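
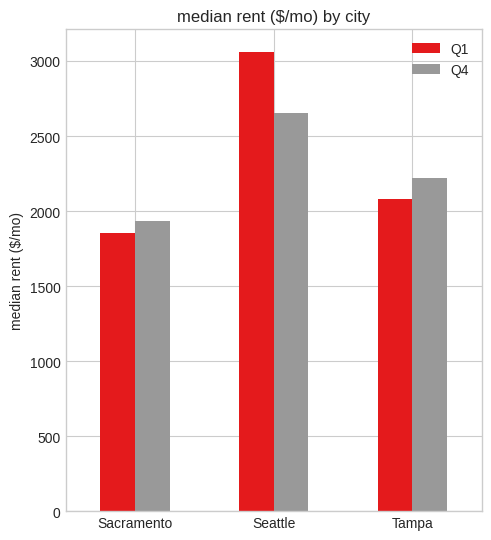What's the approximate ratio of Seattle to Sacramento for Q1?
≈ 1.5×

Seattle ≈ 3000, Sacramento ≈ 2000; 3000/2000 ≈ 1.5.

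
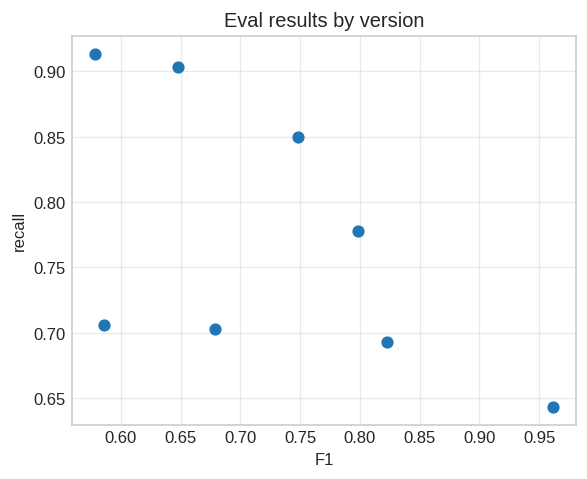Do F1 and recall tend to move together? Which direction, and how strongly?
negative, moderate

Points are negatively correlated; moderate (|r| ≈ 0.6).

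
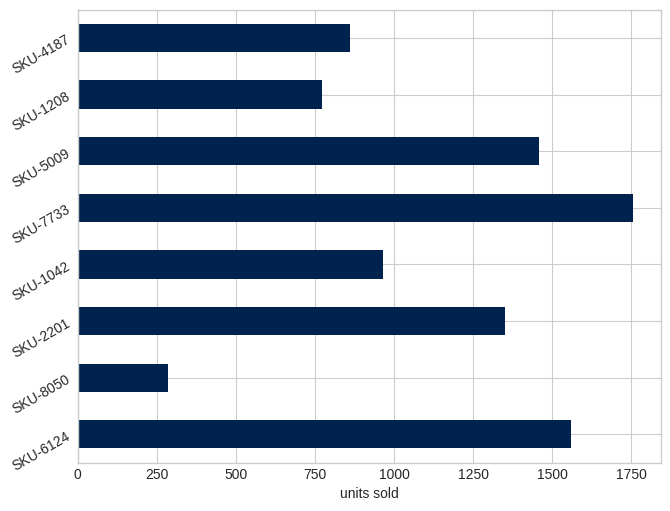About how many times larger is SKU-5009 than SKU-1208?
≈ 1.75×

SKU-5009 ≈ 1400, SKU-1208 ≈ 800; 1400/800 ≈ 1.75.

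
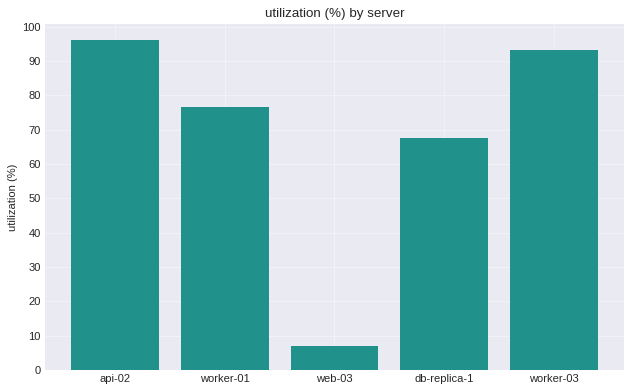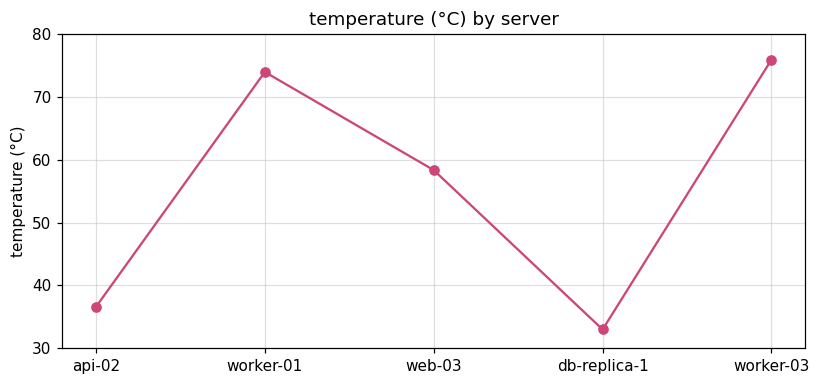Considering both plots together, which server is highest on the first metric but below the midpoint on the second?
Chart 2 median temperature (°C) ≈ 60; below-median servers: api-02, db-replica-1. Among those, api-02 has the highest utilization (%) (≈ 100).

api-02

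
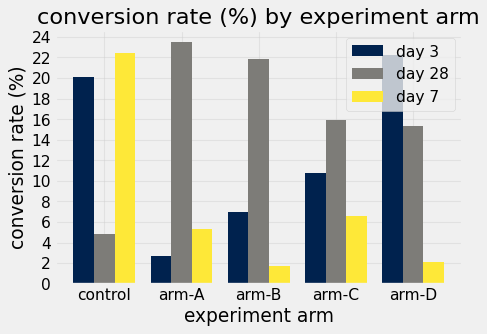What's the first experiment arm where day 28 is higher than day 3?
control: day 28 ≈ 4 vs day 3 ≈ 20 (not yet); arm-A: day 28 ≈ 24 vs day 3 ≈ 2 (first crossover).

arm-A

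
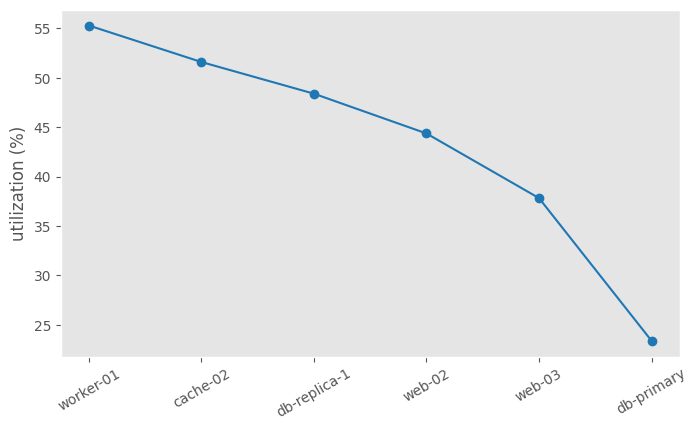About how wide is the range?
≈ 30

Max worker-01 ≈ 55, min db-primary ≈ 25; range ≈ 30.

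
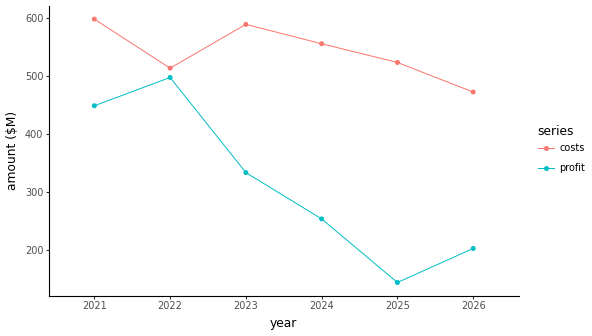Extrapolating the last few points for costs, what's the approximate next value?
Last three: 550, 500, 450 → slope ≈ -50/step → next ≈ 400.

≈ 400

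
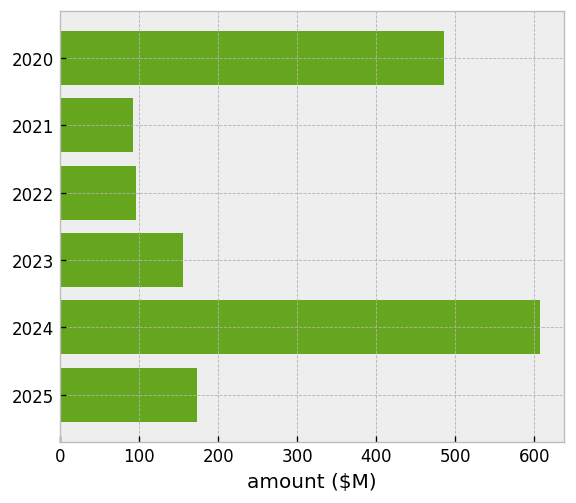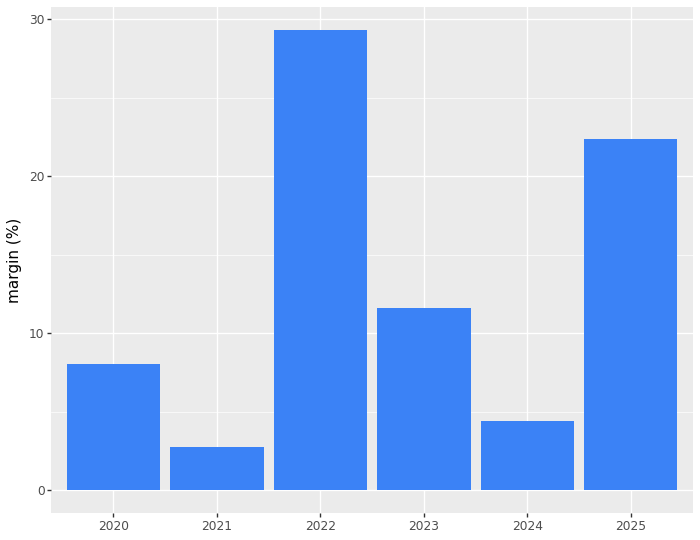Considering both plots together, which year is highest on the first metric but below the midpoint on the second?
2024

Chart 2 median margin (%) ≈ 10; below-median years: 2020, 2021, 2024. Among those, 2024 has the highest amount ($M) (≈ 600).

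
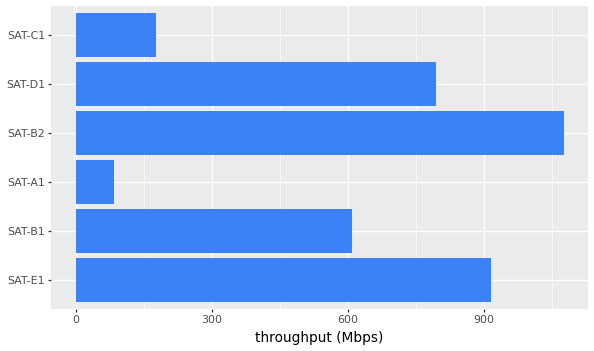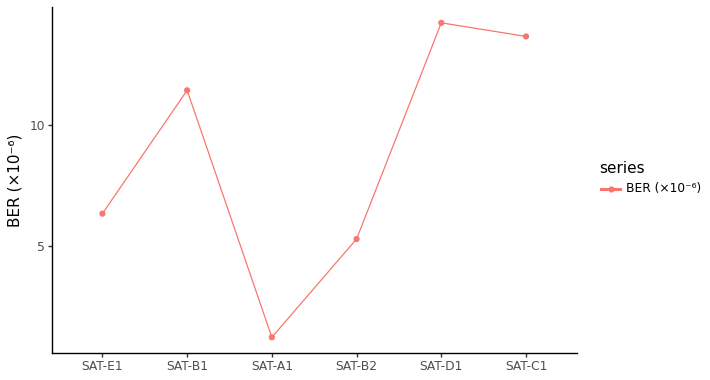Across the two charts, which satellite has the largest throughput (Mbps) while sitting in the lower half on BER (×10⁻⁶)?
SAT-B2

Chart 2 median BER (×10⁻⁶) ≈ 8; below-median satellites: SAT-E1, SAT-A1, SAT-B2. Among those, SAT-B2 has the highest throughput (Mbps) (≈ 1100).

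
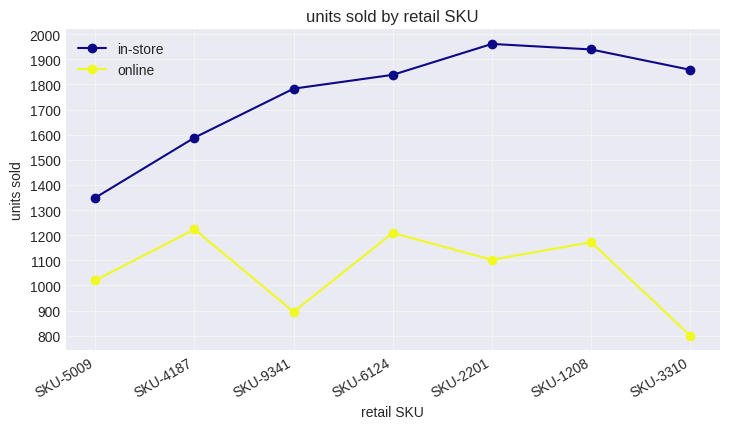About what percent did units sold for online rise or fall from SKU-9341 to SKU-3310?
SKU-9341 ≈ 900, SKU-3310 ≈ 800; (800 − 900) / 900 ≈ -11.1%.

≈ -11.1%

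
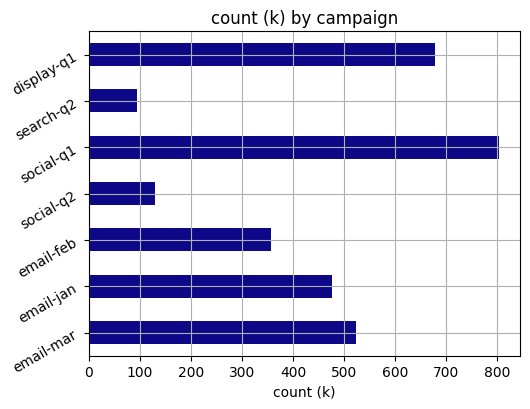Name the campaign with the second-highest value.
display-q1

Top 3: social-q1 ≈ 800, display-q1 ≈ 700, email-mar ≈ 500.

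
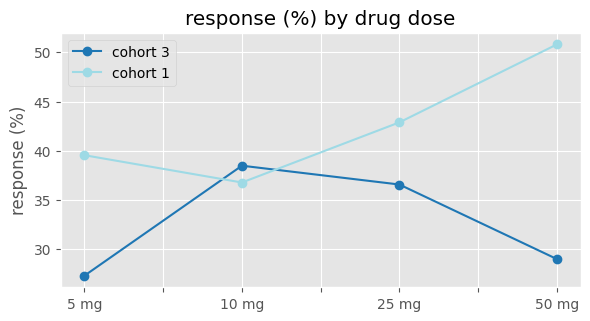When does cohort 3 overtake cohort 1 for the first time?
10 mg

5 mg: cohort 3 ≈ 28 vs cohort 1 ≈ 40 (not yet); 10 mg: cohort 3 ≈ 38 vs cohort 1 ≈ 36 (first crossover).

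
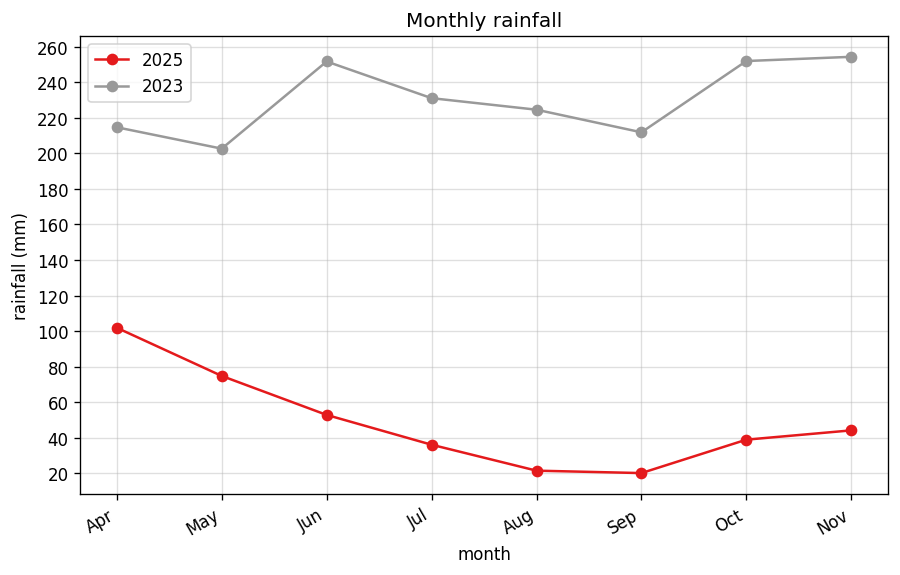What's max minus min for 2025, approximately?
Max Apr ≈ 100, min Sep ≈ 20; range ≈ 80.

≈ 80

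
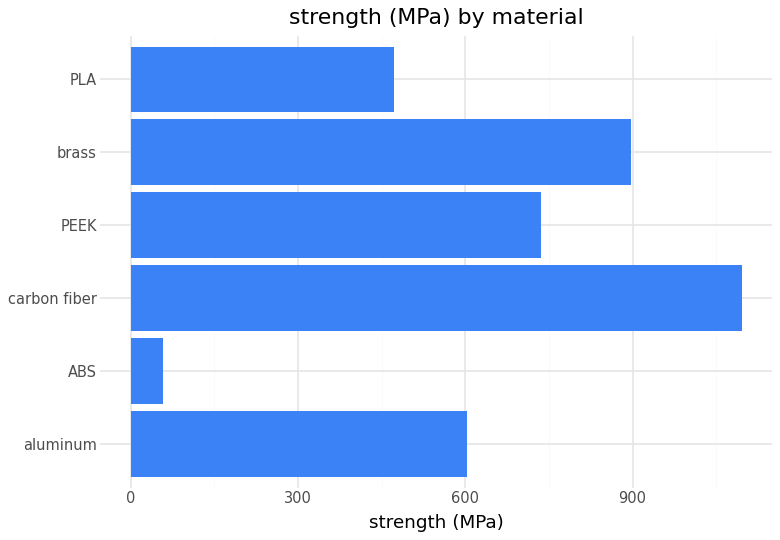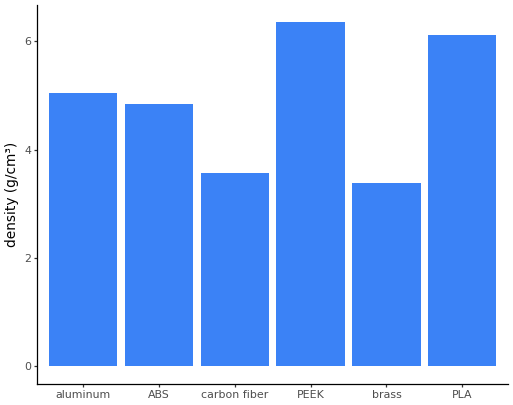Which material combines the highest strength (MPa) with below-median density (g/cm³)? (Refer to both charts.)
Chart 2 median density (g/cm³) ≈ 5; below-median materials: ABS, carbon fiber, brass. Among those, carbon fiber has the highest strength (MPa) (≈ 1000).

carbon fiber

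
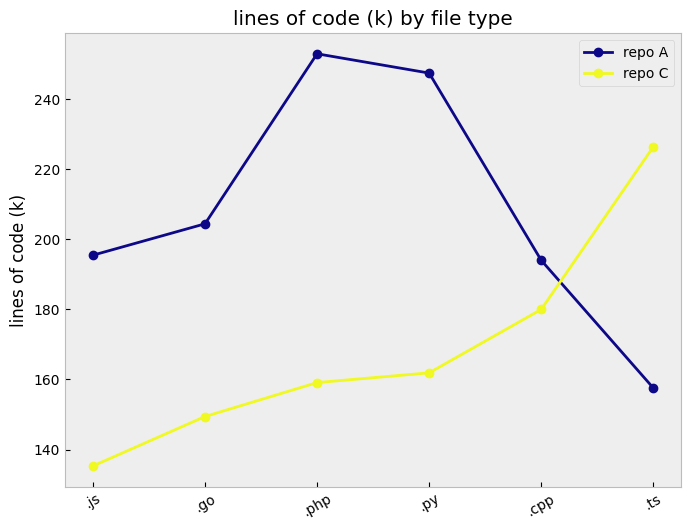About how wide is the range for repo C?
Max .ts ≈ 230, min .js ≈ 140; range ≈ 90.

≈ 90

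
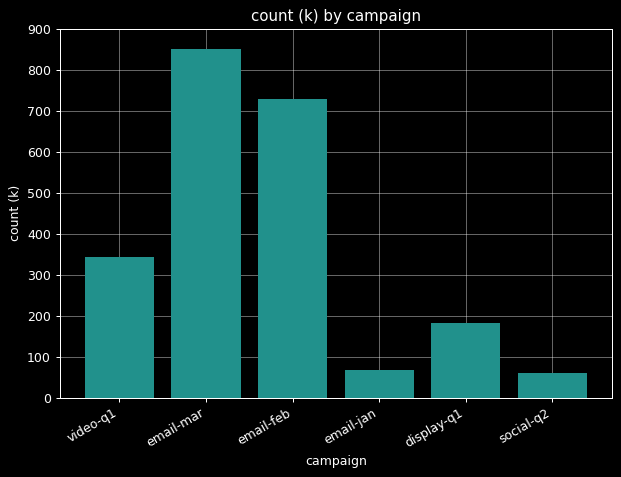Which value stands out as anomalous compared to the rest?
email-mar ≈ 800; the rest sit between ≈ 100 and ≈ 700.

email-mar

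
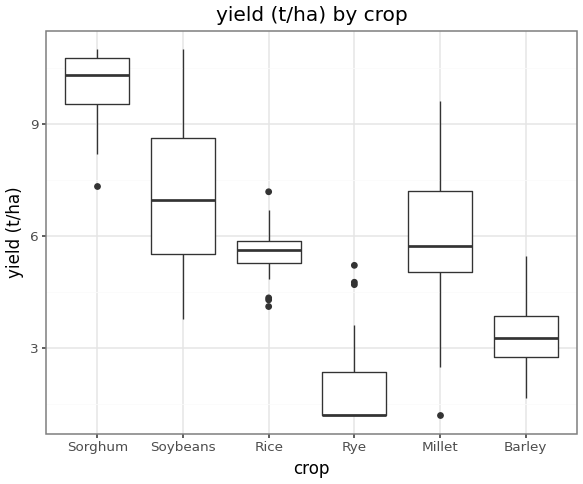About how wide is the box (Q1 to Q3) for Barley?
≈ 1

Q3 ≈ 4, Q1 ≈ 3; IQR ≈ 1.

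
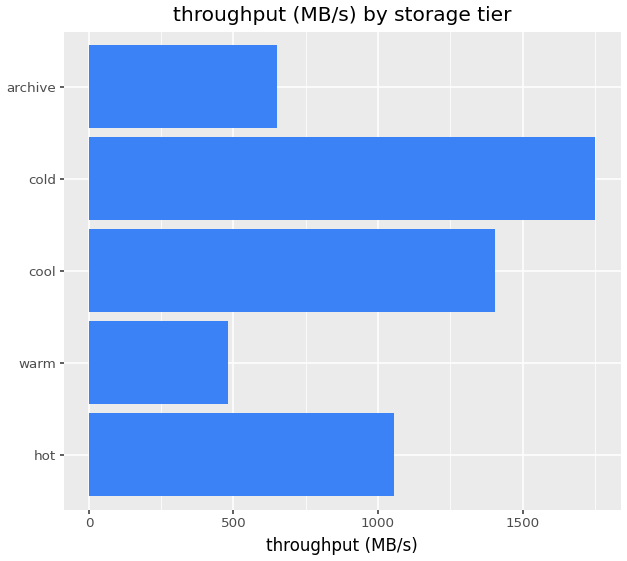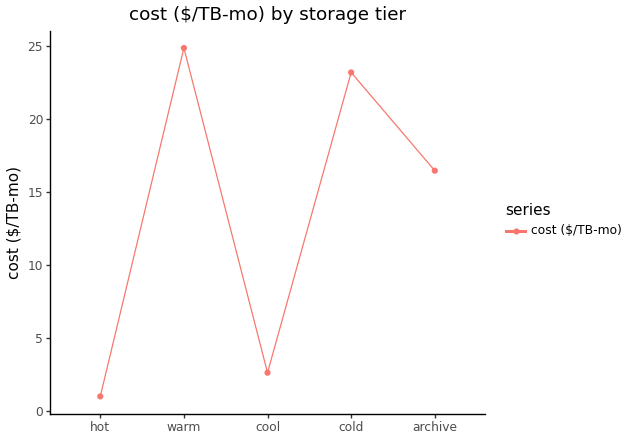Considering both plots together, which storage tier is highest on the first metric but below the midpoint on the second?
cool

Chart 2 median cost ($/TB-mo) ≈ 15; below-median storage tiers: hot, cool. Among those, cool has the highest throughput (MB/s) (≈ 1400).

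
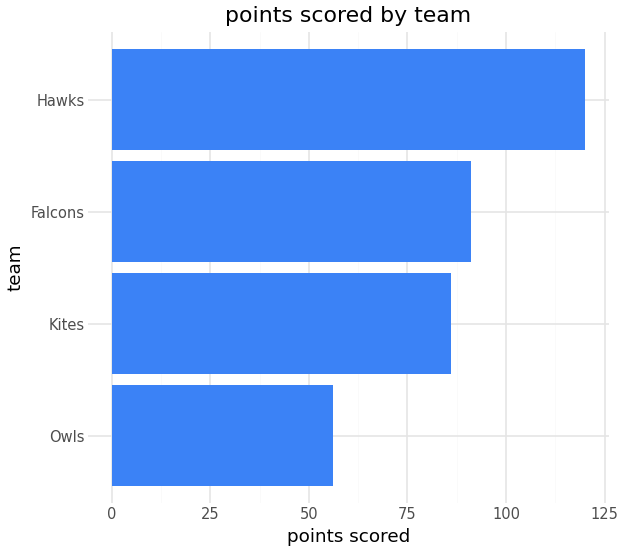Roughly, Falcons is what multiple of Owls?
Falcons ≈ 90, Owls ≈ 60; 90/60 ≈ 1.5.

≈ 1.5×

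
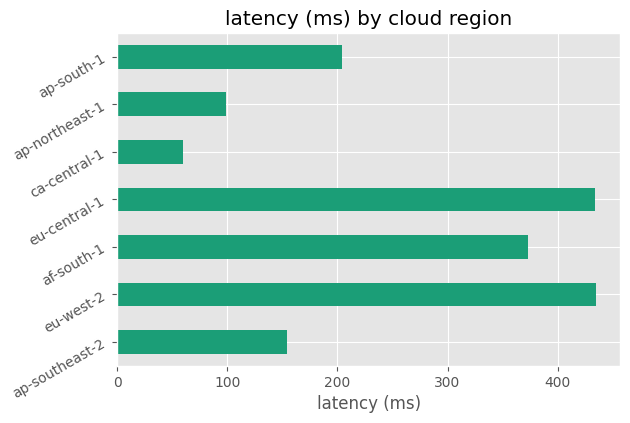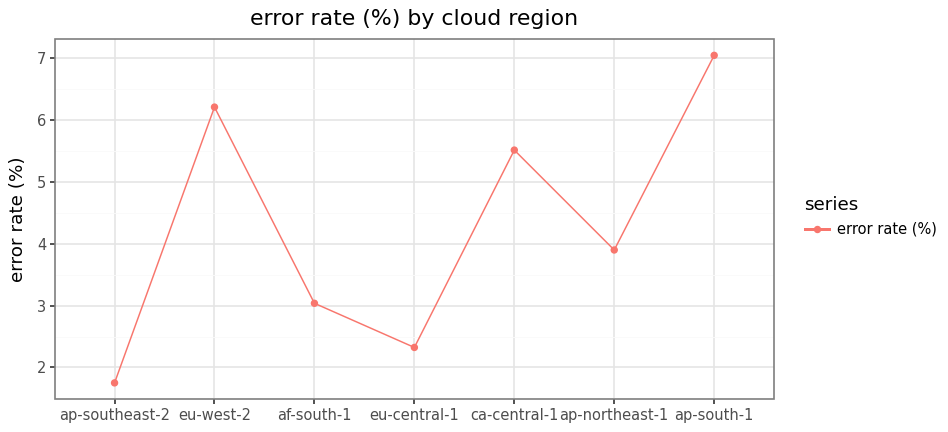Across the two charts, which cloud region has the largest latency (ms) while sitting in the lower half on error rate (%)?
eu-central-1

Chart 2 median error rate (%) ≈ 4; below-median cloud regions: ap-southeast-2, af-south-1, eu-central-1. Among those, eu-central-1 has the highest latency (ms) (≈ 450).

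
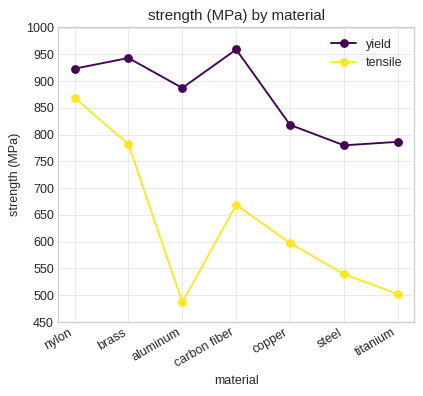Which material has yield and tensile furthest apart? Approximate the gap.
aluminum: yield ≈ 900, tensile ≈ 500 → gap ≈ 400. Next-largest (carbon fiber) is only ≈ 300.

aluminum, ≈ 400 MPa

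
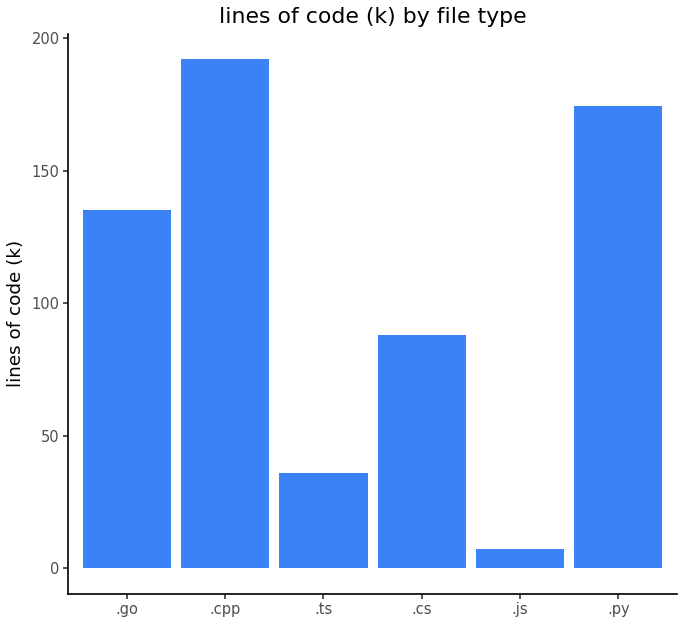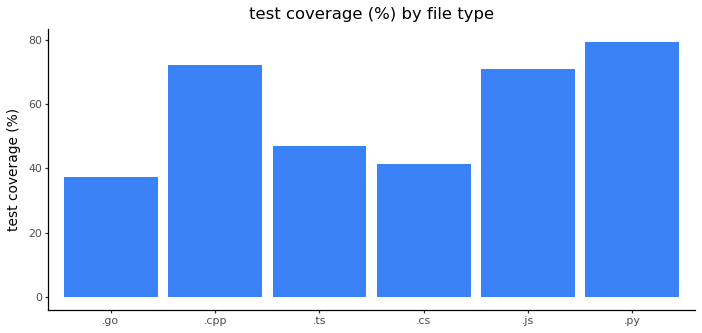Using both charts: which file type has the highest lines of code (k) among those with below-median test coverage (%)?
.go

Chart 2 median test coverage (%) ≈ 60; below-median file types: .go, .ts, .cs. Among those, .go has the highest lines of code (k) (≈ 140).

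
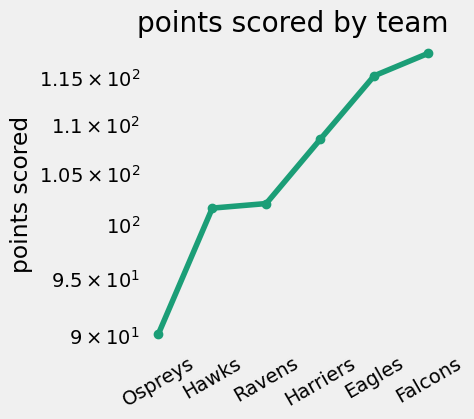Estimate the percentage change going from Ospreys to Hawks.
Ospreys ≈ 90, Hawks ≈ 100; (100 − 90) / 90 ≈ +11.1%.

≈ +11.1%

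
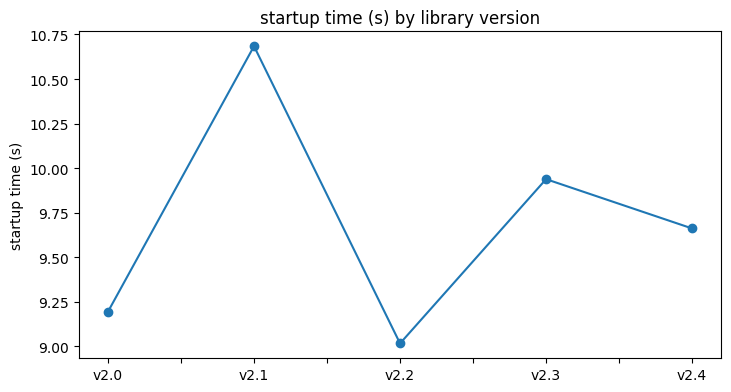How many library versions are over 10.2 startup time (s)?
1

Above 10.2: v2.1.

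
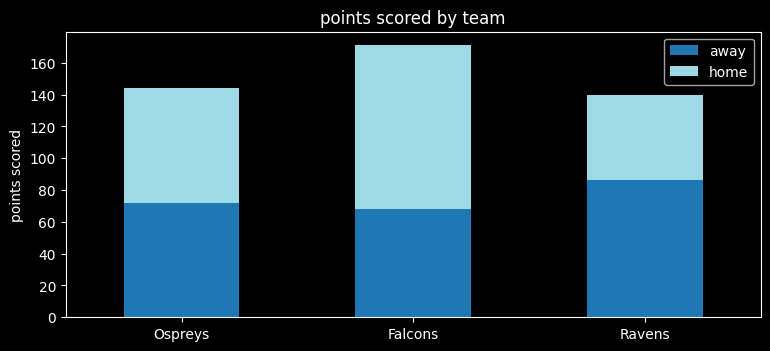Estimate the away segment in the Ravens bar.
≈ 80

away top ≈ 80, bottom ≈ 0; segment ≈ 80.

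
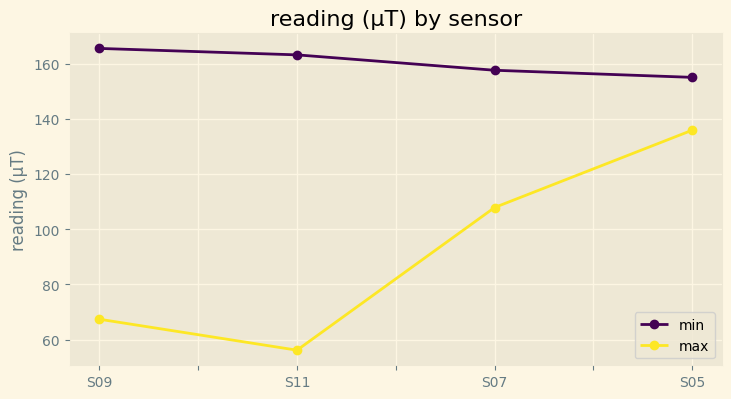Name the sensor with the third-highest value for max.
S09

Top 4 for max: S05 ≈ 140, S07 ≈ 110, S09 ≈ 70, S11 ≈ 60.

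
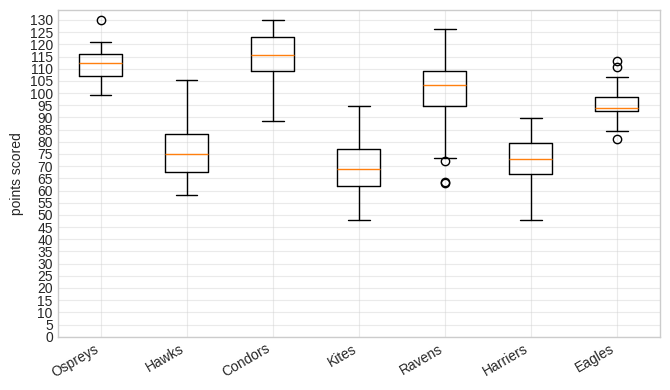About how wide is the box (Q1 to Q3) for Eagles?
≈ 5

Q3 ≈ 100, Q1 ≈ 95; IQR ≈ 5.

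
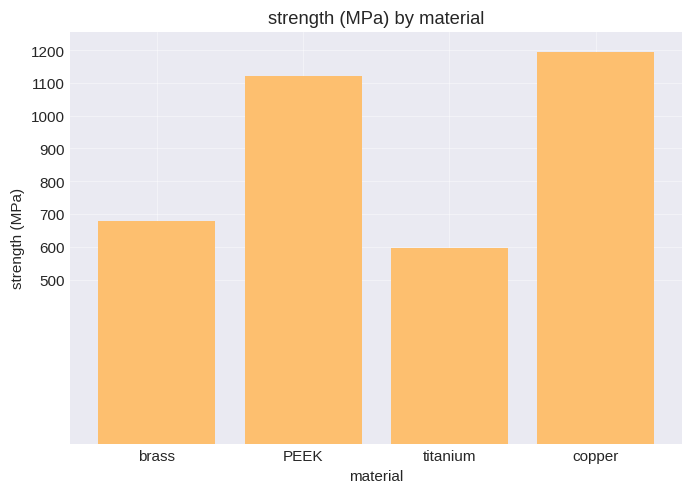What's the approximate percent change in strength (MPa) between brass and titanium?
≈ -14.3%

brass ≈ 700, titanium ≈ 600; (600 − 700) / 700 ≈ -14.3%.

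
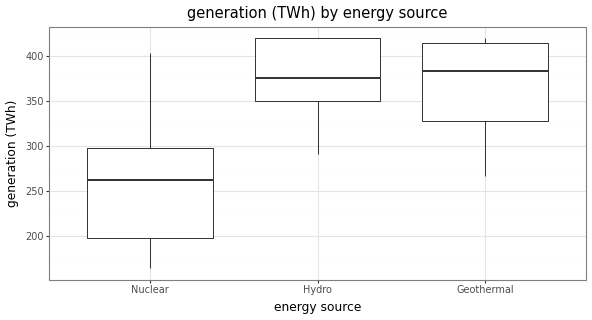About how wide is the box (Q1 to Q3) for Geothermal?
≈ 100

Q3 ≈ 420, Q1 ≈ 320; IQR ≈ 100.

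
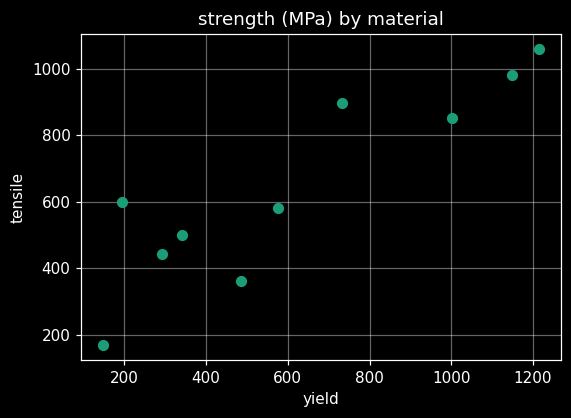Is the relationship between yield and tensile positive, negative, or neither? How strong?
Points are positively correlated; strong (|r| ≈ 0.9).

positive, strong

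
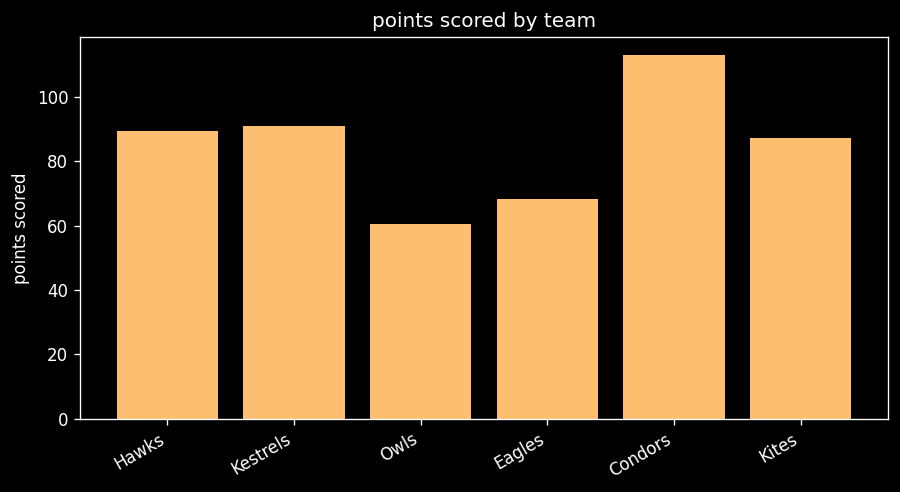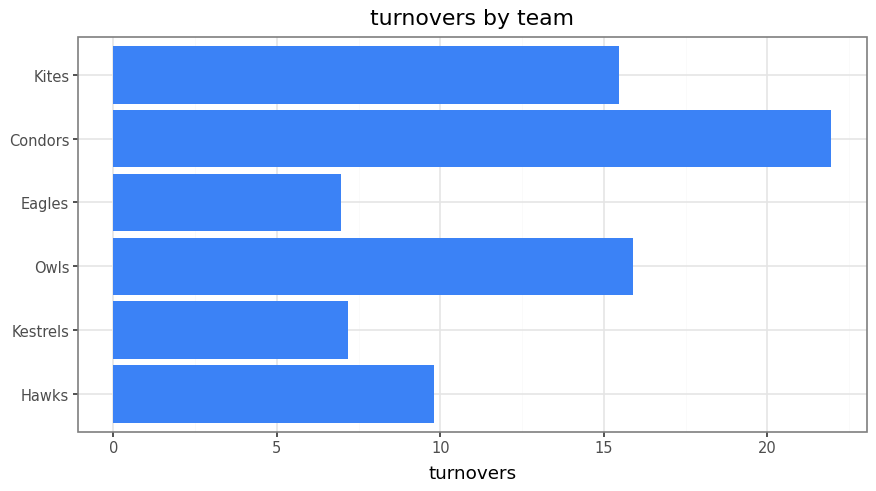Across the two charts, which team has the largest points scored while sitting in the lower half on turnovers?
Chart 2 median turnovers ≈ 15; below-median teams: Hawks, Kestrels, Eagles. Among those, Kestrels has the highest points scored (≈ 100).

Kestrels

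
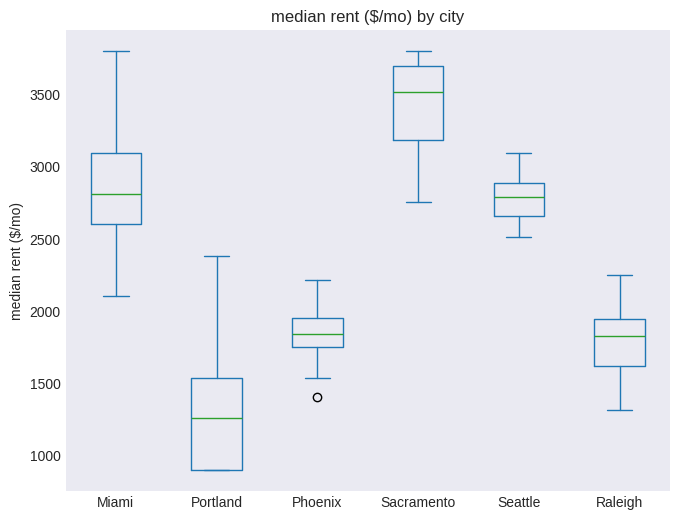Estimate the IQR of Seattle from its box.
Q3 ≈ 2800, Q1 ≈ 2600; IQR ≈ 200.

≈ 200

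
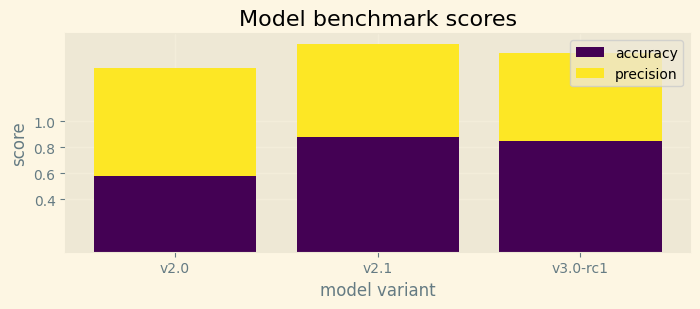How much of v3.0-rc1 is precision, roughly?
≈ 0.8

precision top ≈ 1.6, bottom ≈ 0.8; segment ≈ 0.8.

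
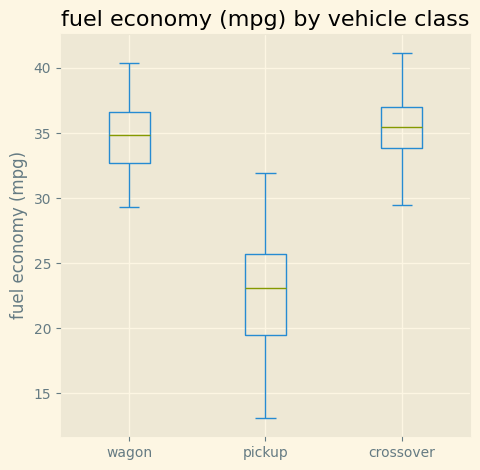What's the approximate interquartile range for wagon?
≈ 4

Q3 ≈ 37, Q1 ≈ 33; IQR ≈ 4.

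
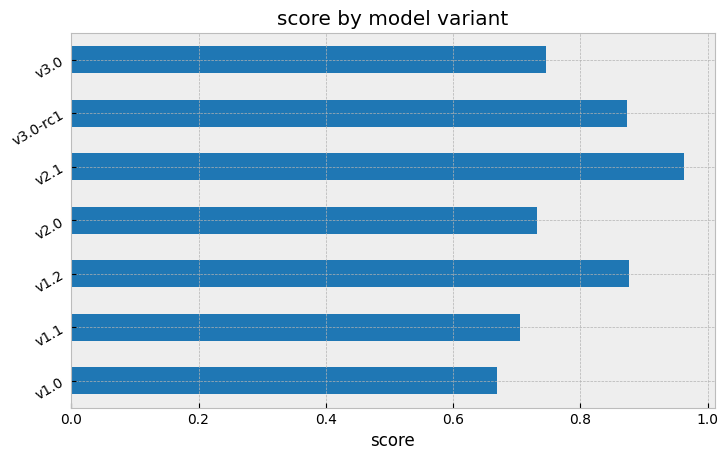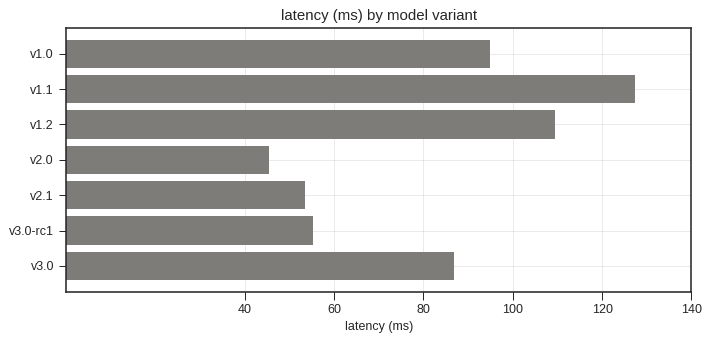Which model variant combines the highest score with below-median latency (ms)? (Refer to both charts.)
v2.1

Chart 2 median latency (ms) ≈ 80; below-median model variants: v2.0, v2.1, v3.0-rc1. Among those, v2.1 has the highest score (≈ 1).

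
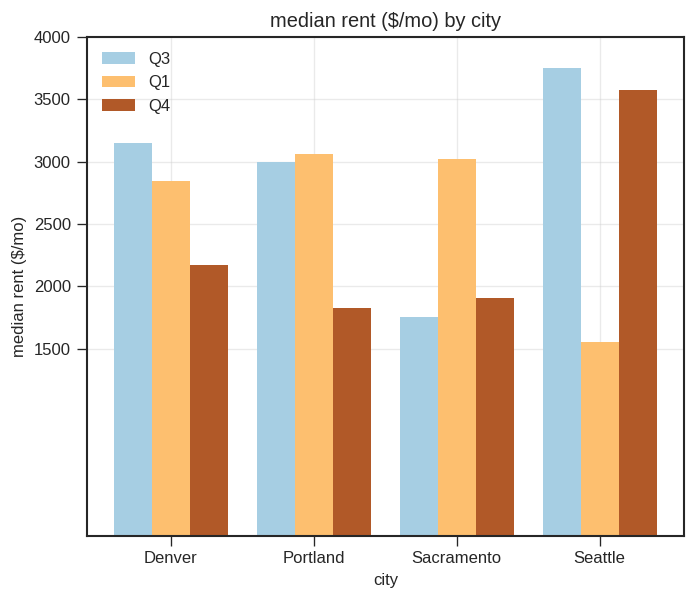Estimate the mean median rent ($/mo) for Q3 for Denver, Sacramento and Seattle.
(3000 + 2000 + 3500) / 3 ≈ 2833.

≈ 2833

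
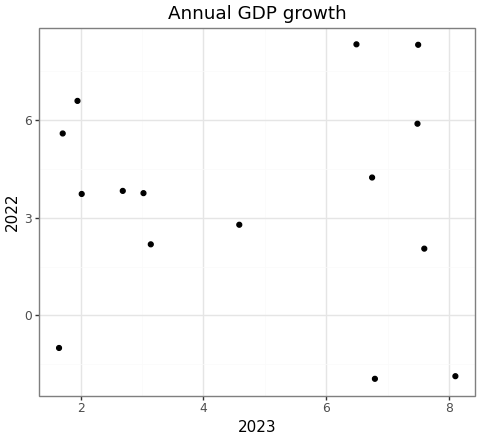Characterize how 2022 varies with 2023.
no clear correlation

Points are roughly uncorrelated; weak (|r| ≈ 0.0).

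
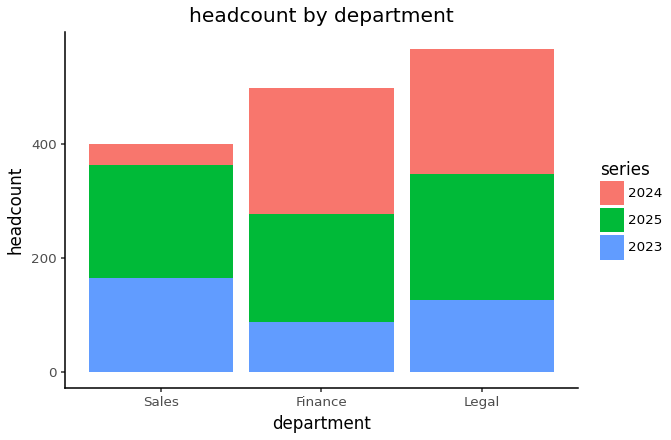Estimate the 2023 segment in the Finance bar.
2023 top ≈ 100, bottom ≈ 0; segment ≈ 100.

≈ 100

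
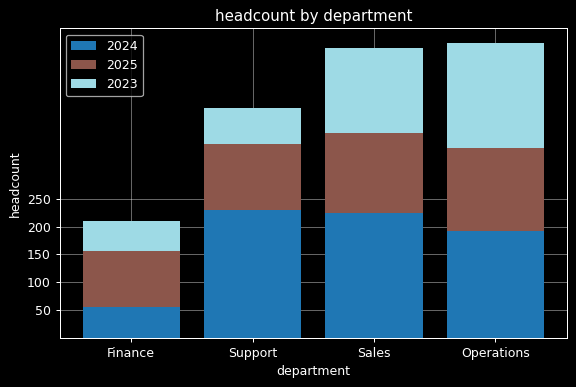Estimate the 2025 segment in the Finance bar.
2025 top ≈ 150, bottom ≈ 50; segment ≈ 100.

≈ 100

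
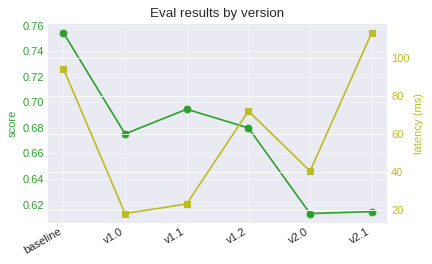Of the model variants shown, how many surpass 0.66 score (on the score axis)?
Above 0.66: baseline, v1.0, v1.1, v1.2.

4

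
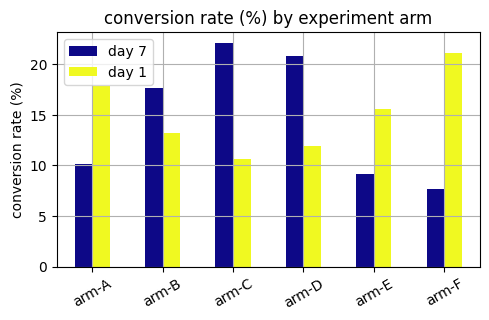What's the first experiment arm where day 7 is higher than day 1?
arm-B

arm-A: day 7 ≈ 10 vs day 1 ≈ 18 (not yet); arm-B: day 7 ≈ 18 vs day 1 ≈ 14 (first crossover).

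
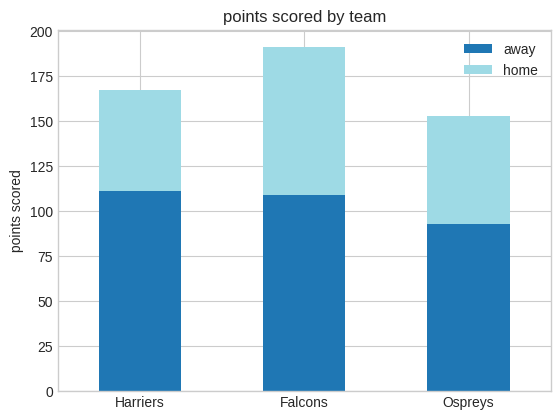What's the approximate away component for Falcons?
≈ 100

away top ≈ 100, bottom ≈ 0; segment ≈ 100.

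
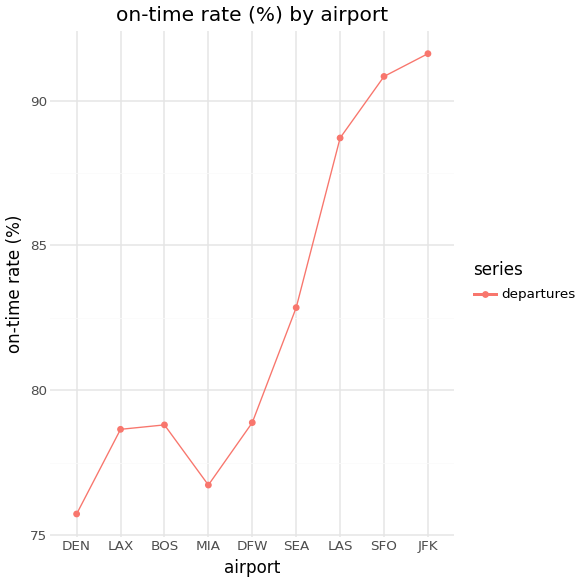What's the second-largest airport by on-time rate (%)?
Top 3: JFK ≈ 92, SFO ≈ 90, LAS ≈ 88.

SFO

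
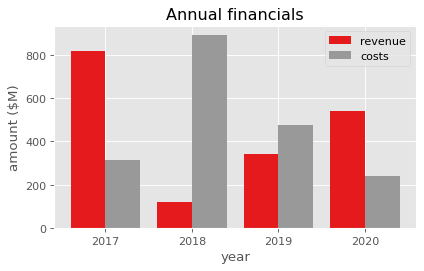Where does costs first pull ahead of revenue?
2017: costs ≈ 300 vs revenue ≈ 800 (not yet); 2018: costs ≈ 900 vs revenue ≈ 100 (first crossover).

2018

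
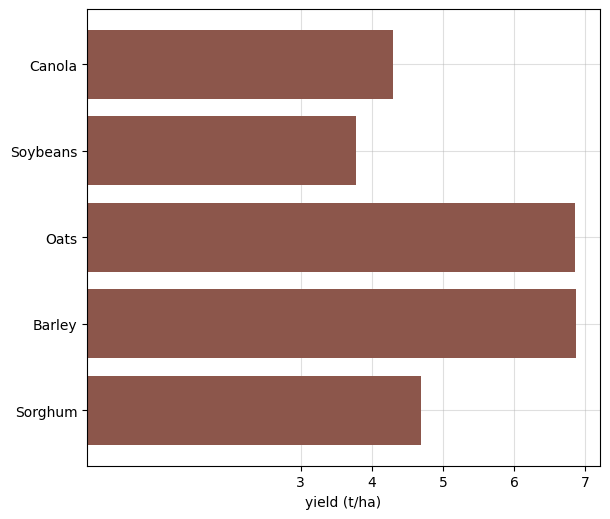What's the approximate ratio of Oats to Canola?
Oats ≈ 7, Canola ≈ 4; 7/4 ≈ 1.75.

≈ 1.75×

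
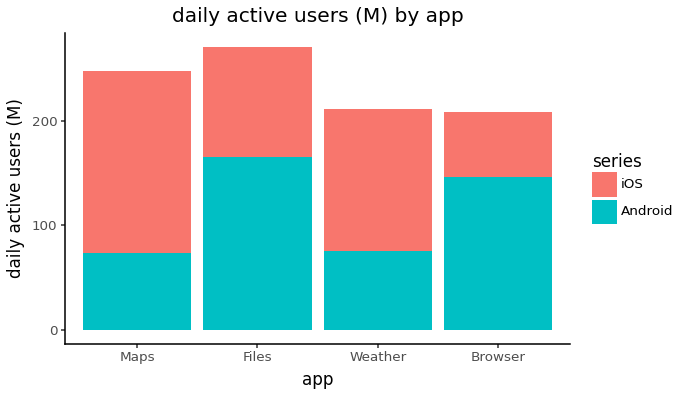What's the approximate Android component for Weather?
Android top ≈ 75, bottom ≈ 0; segment ≈ 75.

≈ 75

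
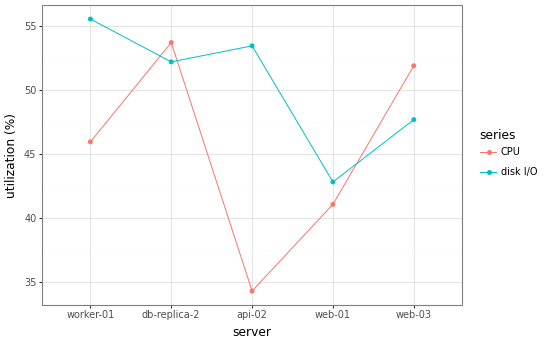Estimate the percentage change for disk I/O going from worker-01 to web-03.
≈ -14.3%

worker-01 ≈ 56, web-03 ≈ 48; (48 − 56) / 56 ≈ -14.3%.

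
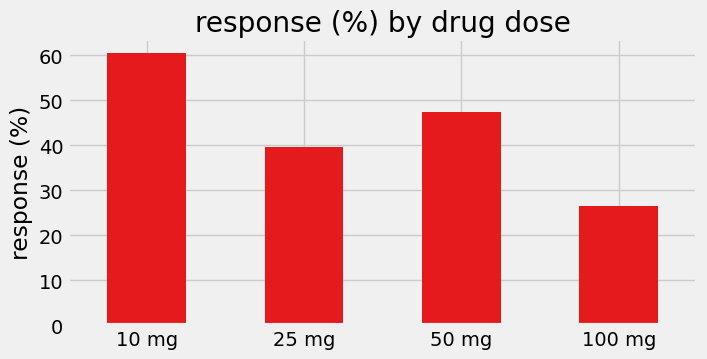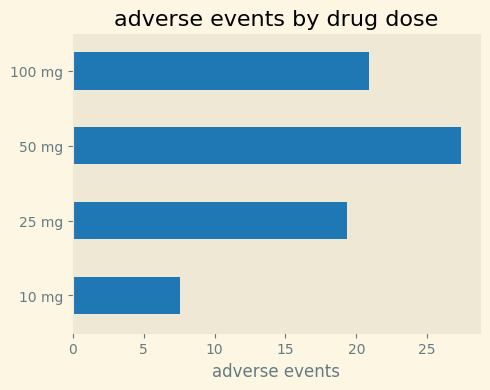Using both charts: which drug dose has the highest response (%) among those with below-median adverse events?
10 mg

Chart 2 median adverse events ≈ 20; below-median drug doses: 10 mg, 25 mg. Among those, 10 mg has the highest response (%) (≈ 60).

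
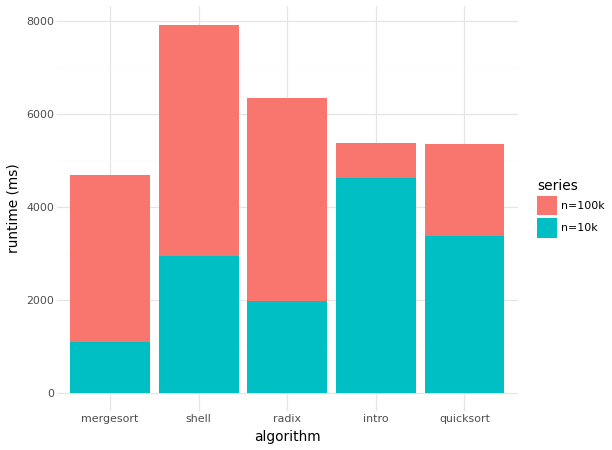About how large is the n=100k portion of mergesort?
≈ 4000

n=100k top ≈ 5000, bottom ≈ 1000; segment ≈ 4000.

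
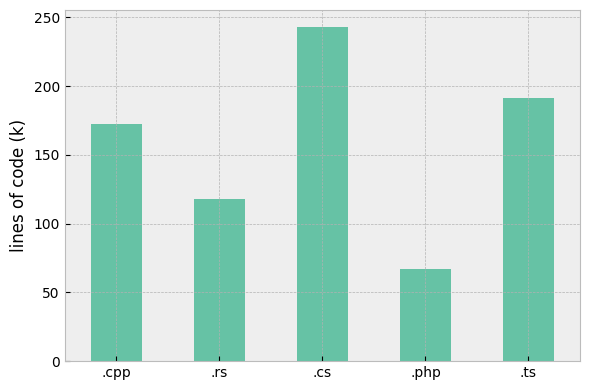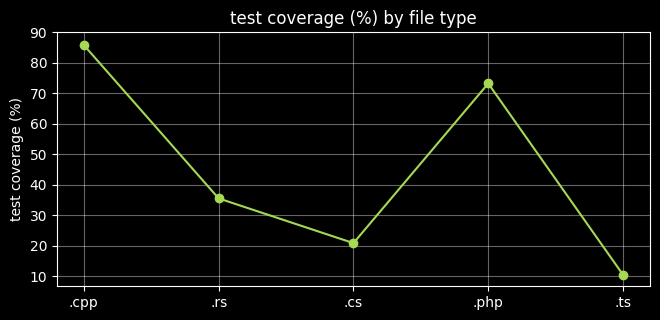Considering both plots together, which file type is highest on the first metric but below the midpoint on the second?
Chart 2 median test coverage (%) ≈ 40; below-median file types: .cs, .ts. Among those, .cs has the highest lines of code (k) (≈ 250).

.cs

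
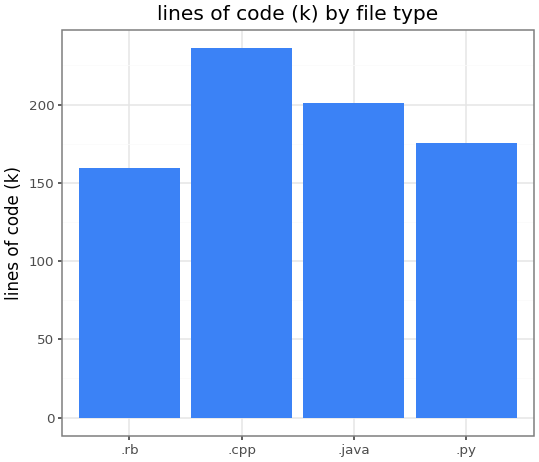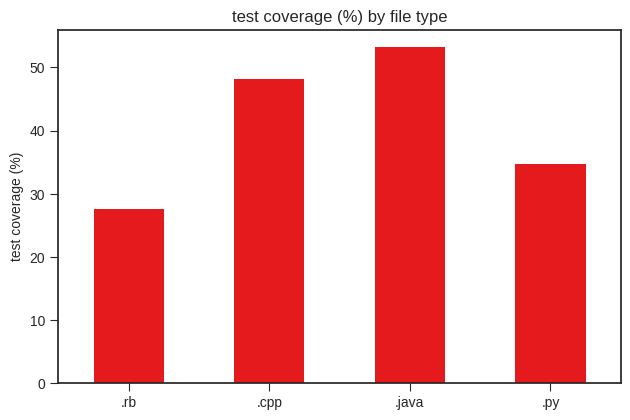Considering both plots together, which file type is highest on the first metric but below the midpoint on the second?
Chart 2 median test coverage (%) ≈ 40; below-median file types: .rb, .py. Among those, .py has the highest lines of code (k) (≈ 175).

.py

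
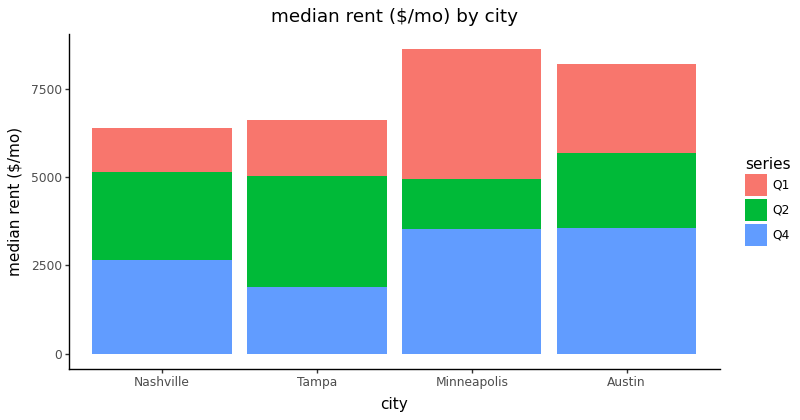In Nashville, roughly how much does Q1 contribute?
Q1 top ≈ 6000, bottom ≈ 5000; segment ≈ 1000.

≈ 1000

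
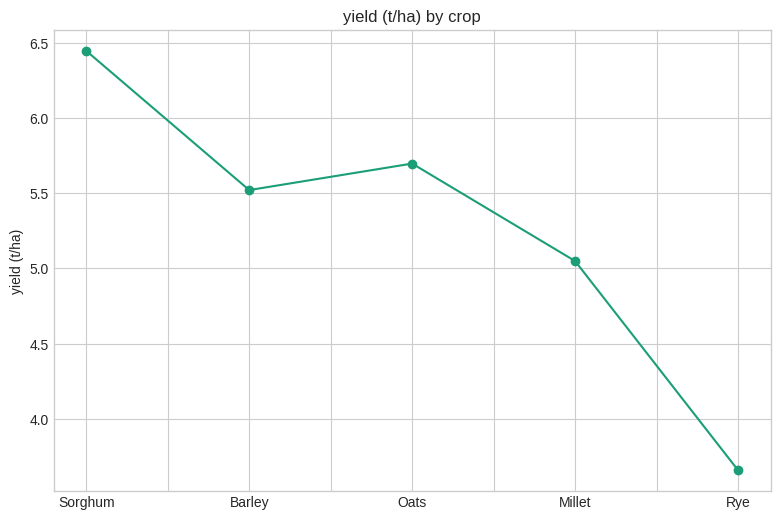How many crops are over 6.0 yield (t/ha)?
1

Above 6.0: Sorghum.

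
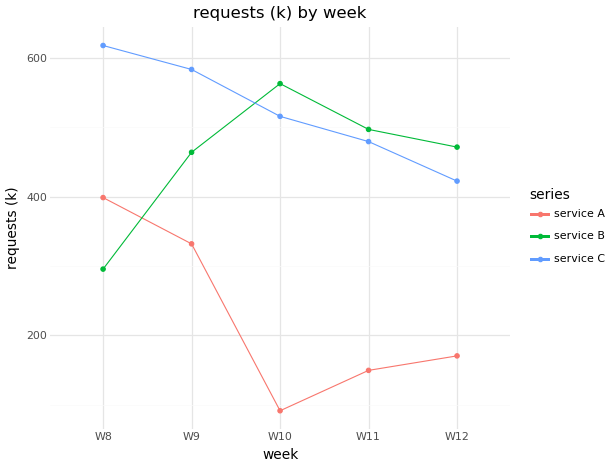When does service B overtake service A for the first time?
W9

W8: service B ≈ 300 vs service A ≈ 400 (not yet); W9: service B ≈ 450 vs service A ≈ 350 (first crossover).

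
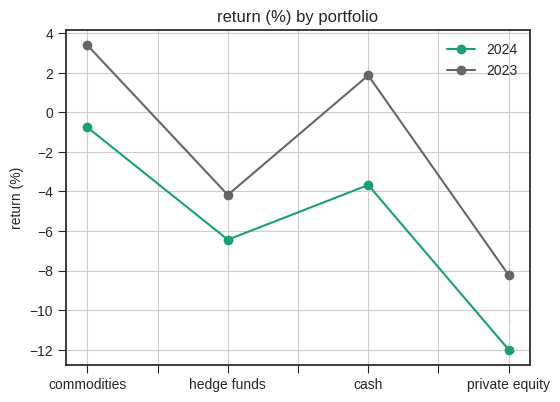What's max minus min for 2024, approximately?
Max commodities ≈ 0, min private equity ≈ -12; range ≈ 12.

≈ 12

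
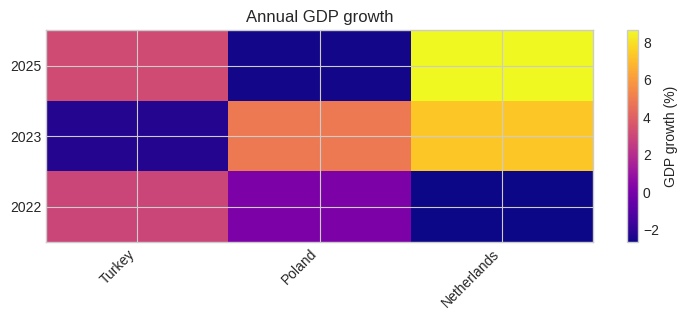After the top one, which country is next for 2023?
Top 3 for 2023: Netherlands ≈ 7, Poland ≈ 5, Turkey ≈ -2.

Poland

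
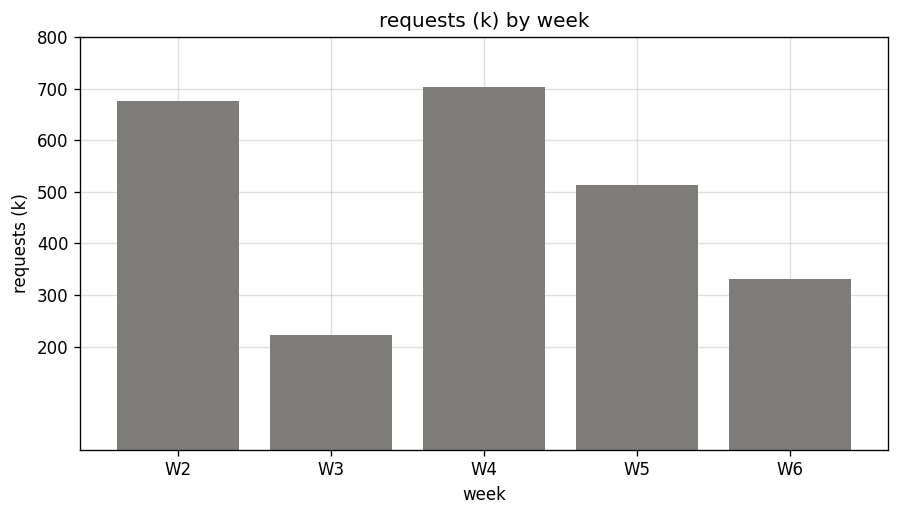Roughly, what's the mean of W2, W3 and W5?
(700 + 200 + 500) / 3 ≈ 467.

≈ 467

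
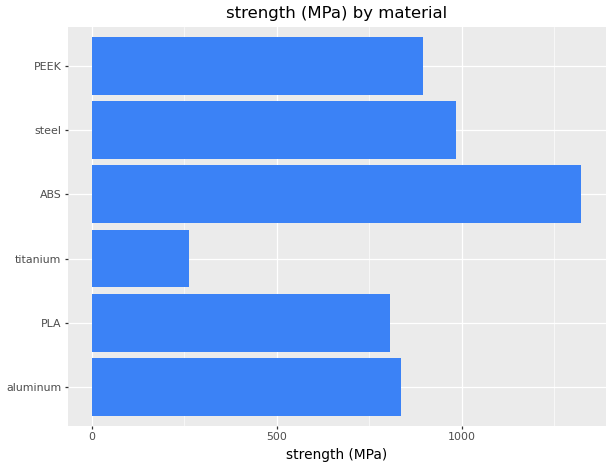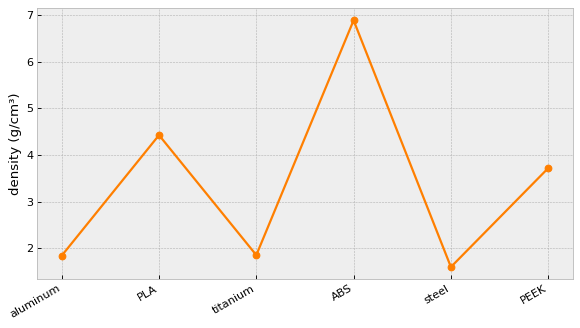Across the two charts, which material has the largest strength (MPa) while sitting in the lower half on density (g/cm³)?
steel

Chart 2 median density (g/cm³) ≈ 3; below-median materials: aluminum, titanium, steel. Among those, steel has the highest strength (MPa) (≈ 1000).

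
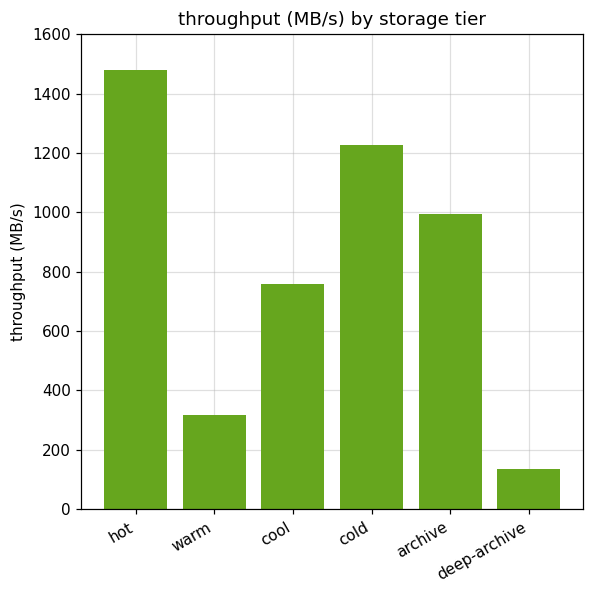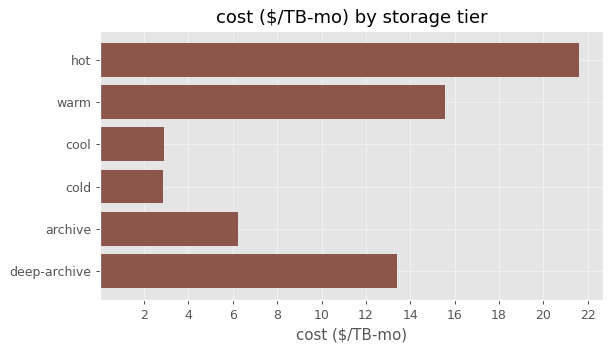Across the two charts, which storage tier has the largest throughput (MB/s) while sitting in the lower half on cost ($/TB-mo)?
cold

Chart 2 median cost ($/TB-mo) ≈ 10; below-median storage tiers: cool, cold, archive. Among those, cold has the highest throughput (MB/s) (≈ 1200).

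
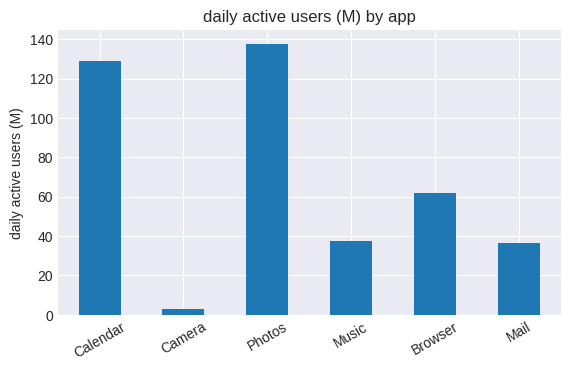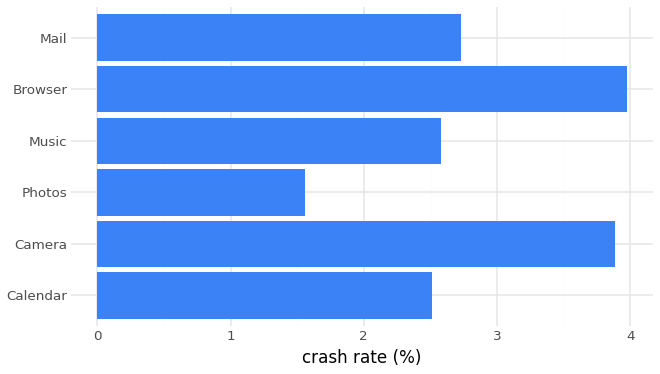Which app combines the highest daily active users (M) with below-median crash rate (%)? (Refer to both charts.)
Chart 2 median crash rate (%) ≈ 2.5; below-median apps: Calendar, Photos, Music. Among those, Photos has the highest daily active users (M) (≈ 140).

Photos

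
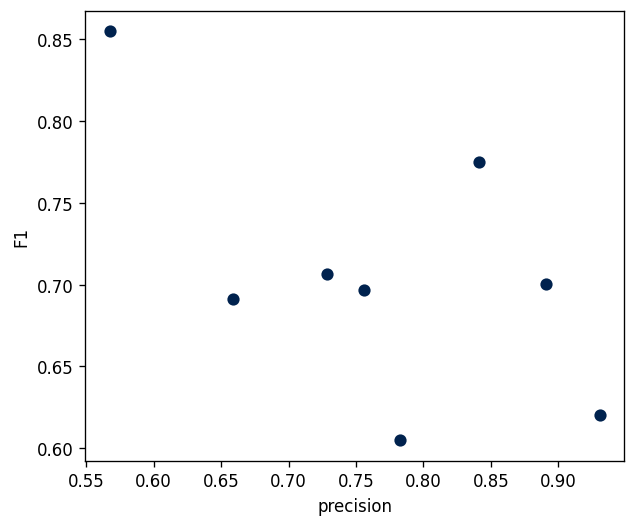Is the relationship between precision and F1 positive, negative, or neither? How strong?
Points are negatively correlated; moderate (|r| ≈ 0.6).

negative, moderate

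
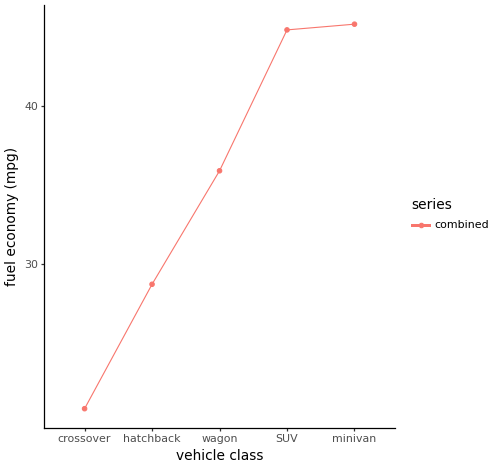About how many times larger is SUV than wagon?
≈ 1.28×

SUV ≈ 46, wagon ≈ 36; 46/36 ≈ 1.28.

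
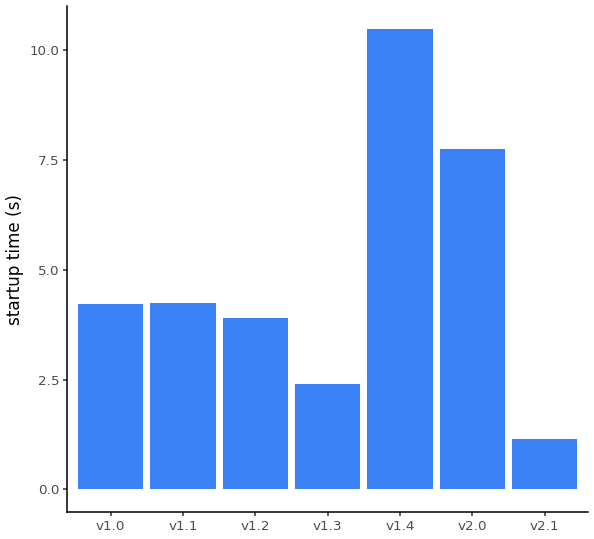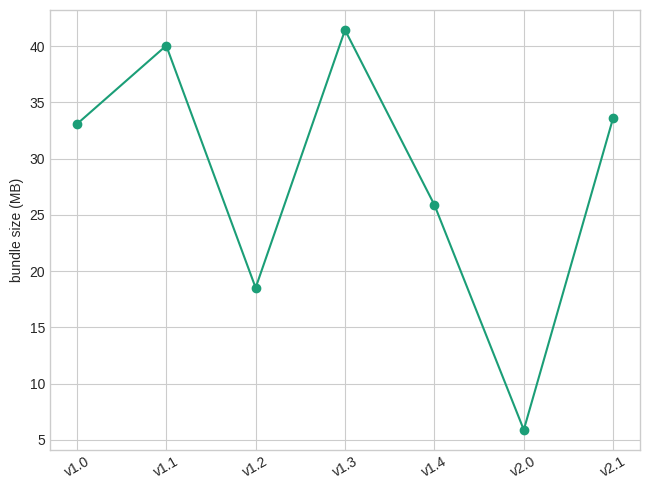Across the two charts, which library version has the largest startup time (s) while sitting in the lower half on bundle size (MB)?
v1.4

Chart 2 median bundle size (MB) ≈ 35; below-median library versions: v1.2, v1.4, v2.0. Among those, v1.4 has the highest startup time (s) (≈ 10).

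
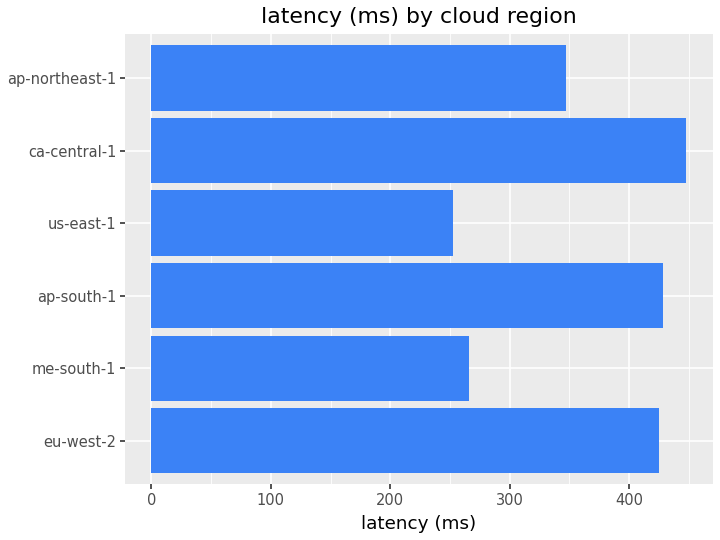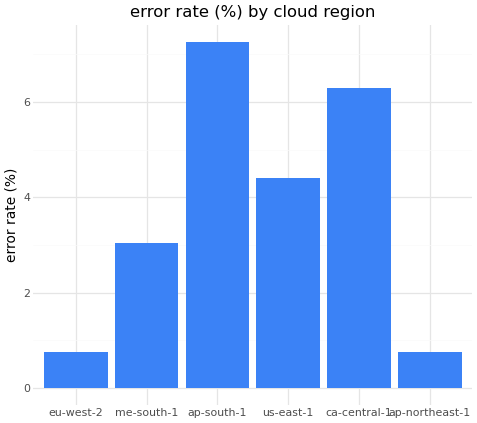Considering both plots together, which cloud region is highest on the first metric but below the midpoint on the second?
eu-west-2

Chart 2 median error rate (%) ≈ 4; below-median cloud regions: eu-west-2, me-south-1, ap-northeast-1. Among those, eu-west-2 has the highest latency (ms) (≈ 450).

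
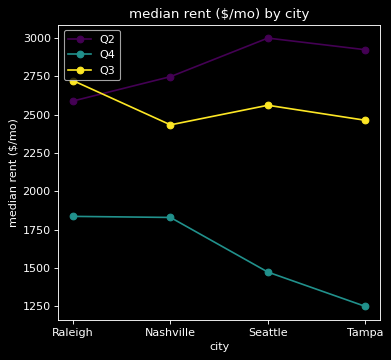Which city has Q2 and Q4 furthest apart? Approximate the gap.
Tampa: Q2 ≈ 3000, Q4 ≈ 1200 → gap ≈ 1800. Next-largest (Seattle) is only ≈ 1600.

Tampa, ≈ 1800 $/mo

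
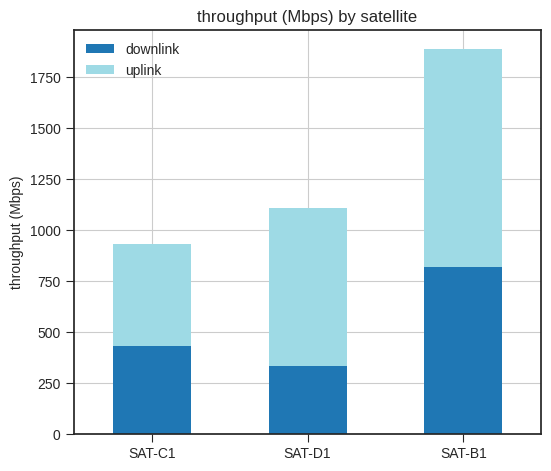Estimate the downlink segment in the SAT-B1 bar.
downlink top ≈ 800, bottom ≈ 0; segment ≈ 800.

≈ 800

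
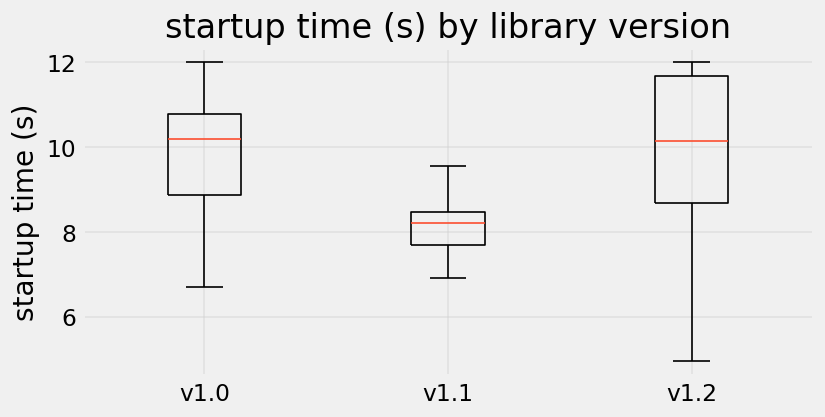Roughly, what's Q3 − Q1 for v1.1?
≈ 0.8

Q3 ≈ 8.4, Q1 ≈ 7.6; IQR ≈ 0.8.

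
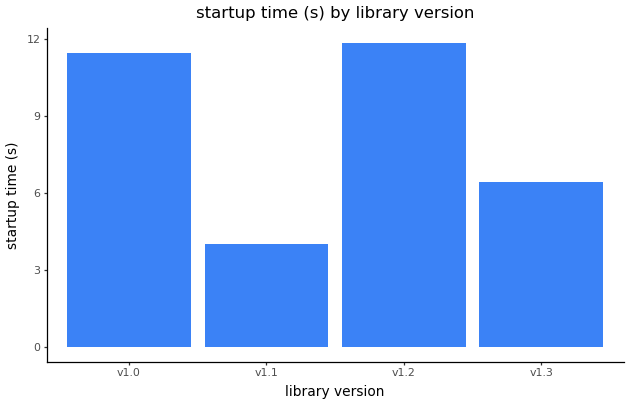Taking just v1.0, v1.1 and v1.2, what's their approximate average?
≈ 9

(11 + 4 + 12) / 3 ≈ 9.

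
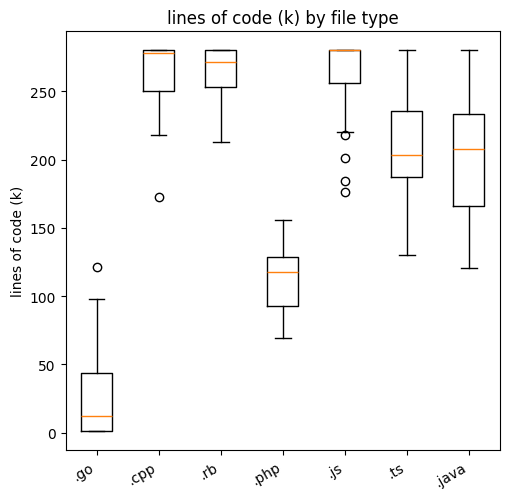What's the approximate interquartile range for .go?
≈ 50

Q3 ≈ 50, Q1 ≈ 0; IQR ≈ 50.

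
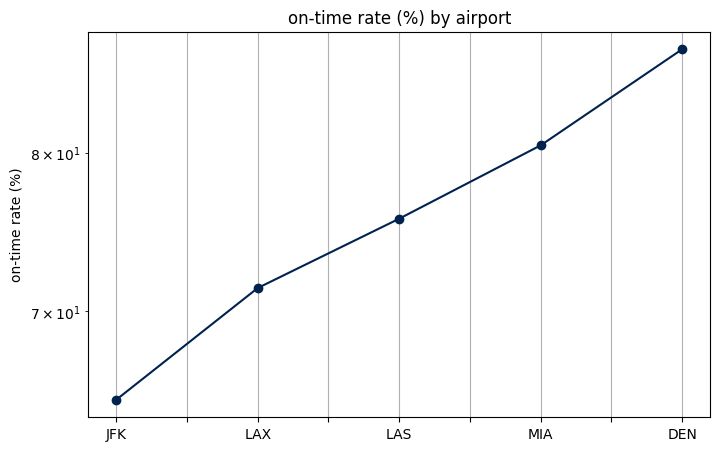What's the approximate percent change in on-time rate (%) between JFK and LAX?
JFK ≈ 64, LAX ≈ 72; (72 − 64) / 64 ≈ +12.5%.

≈ +12.5%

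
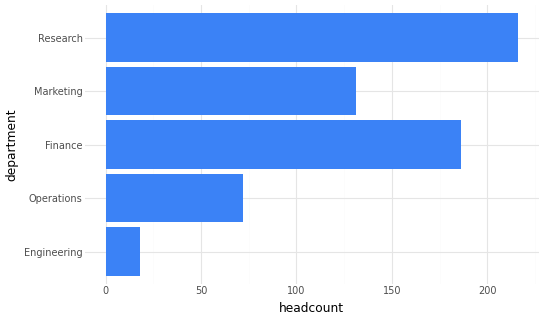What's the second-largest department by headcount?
Finance

Top 3: Research ≈ 220, Finance ≈ 180, Marketing ≈ 140.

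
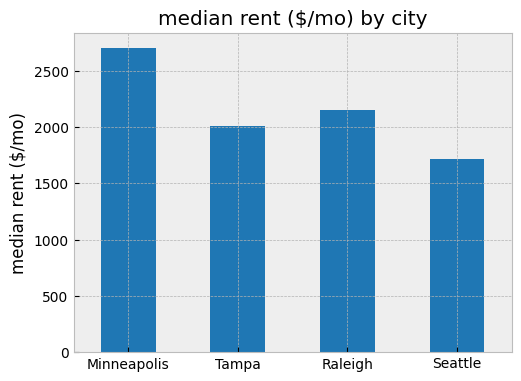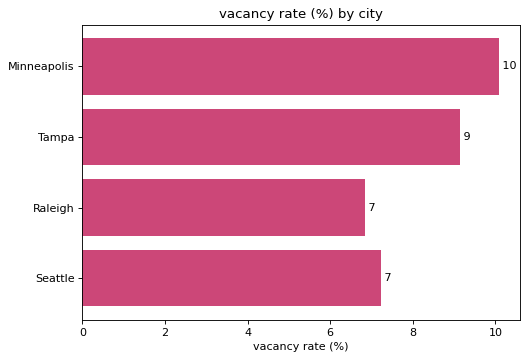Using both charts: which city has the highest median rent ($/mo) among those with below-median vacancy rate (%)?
Chart 2 median vacancy rate (%) ≈ 8; below-median cities: Raleigh, Seattle. Among those, Raleigh has the highest median rent ($/mo) (≈ 2000).

Raleigh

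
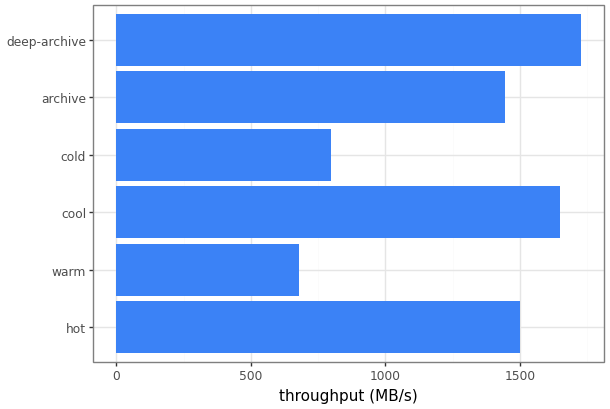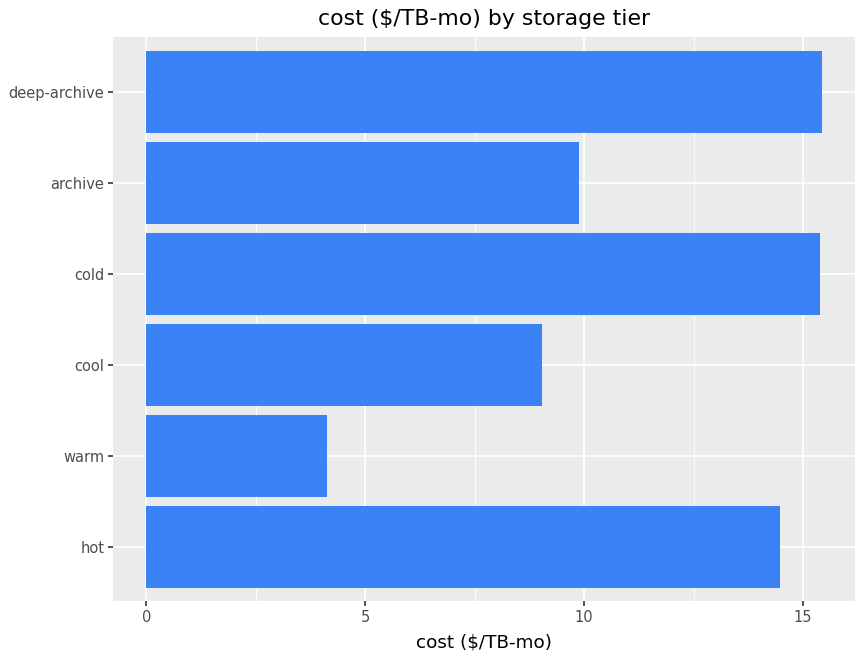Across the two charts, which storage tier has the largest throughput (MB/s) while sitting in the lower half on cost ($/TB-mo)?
Chart 2 median cost ($/TB-mo) ≈ 12; below-median storage tiers: warm, cool, archive. Among those, cool has the highest throughput (MB/s) (≈ 1600).

cool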